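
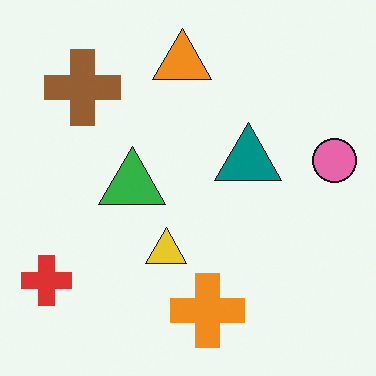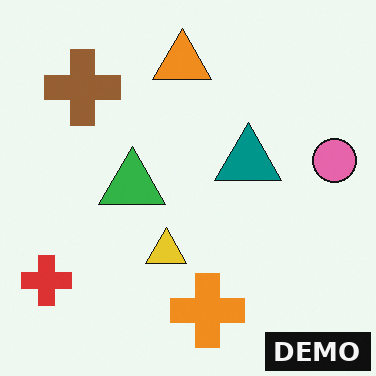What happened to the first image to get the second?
It was watermarked with the text "DEMO" in the lower-right corner.

A dark label reading "DEMO" appears in the lower-right corner.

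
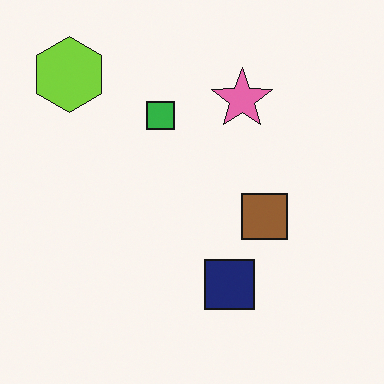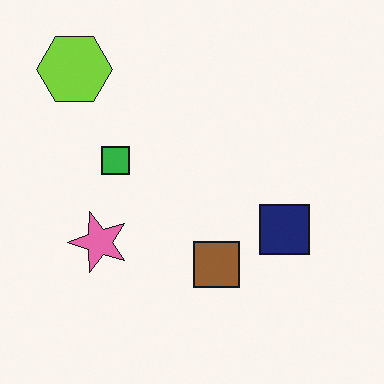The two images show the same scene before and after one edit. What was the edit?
This is the original image transposed (reflected across the top-left ↔ bottom-right diagonal).

Shapes have swapped their row and column positions — what was in the top-right is now in the bottom-left — a diagonal reflection.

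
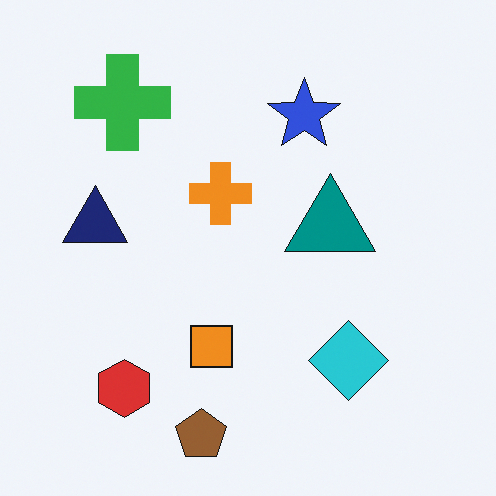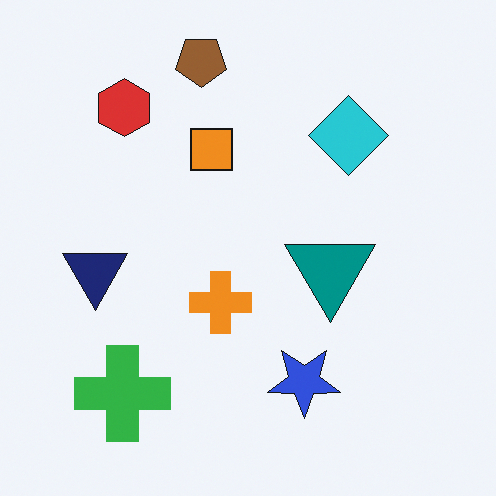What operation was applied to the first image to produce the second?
It was flipped vertically (top ↔ bottom).

The brown pentagon is in the bottom of the first image and the top of the second — shapes on opposite sides of the horizontal midline have swapped in a mirror flip.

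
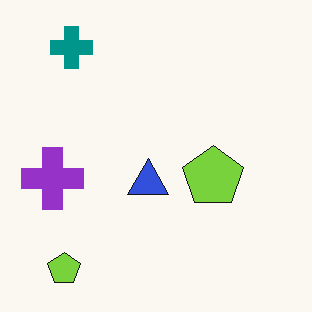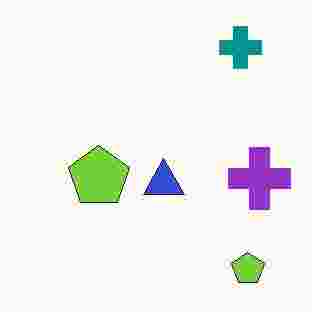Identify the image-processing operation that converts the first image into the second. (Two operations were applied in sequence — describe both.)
The image was heavily JPEG-compressed with obvious blocking artifacts, then flipped horizontally (left ↔ right).

Blocky 8×8 compression artifacts appear around shape edges and the flat background shows ringing — characteristic JPEG degradation. The purple cross is in the left of the first image and the right of the second — shapes on opposite sides of the vertical midline have swapped in a mirror flip.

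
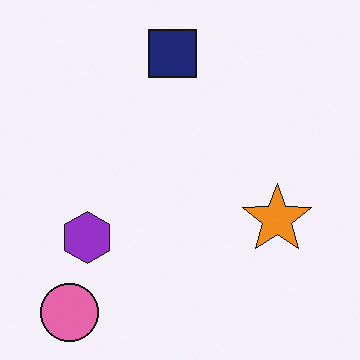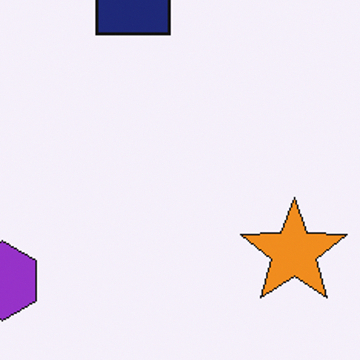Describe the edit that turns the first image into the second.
The image was cropped slightly and scaled back up.

The visible shapes are larger and the field of view is narrower; shapes near the original edges may be partly or wholly outside the frame — a crop-and-rescale.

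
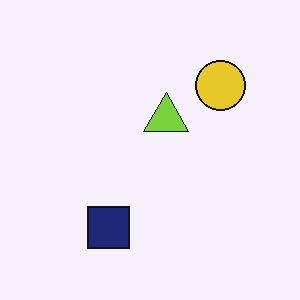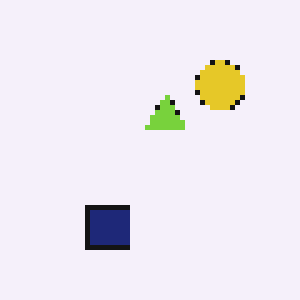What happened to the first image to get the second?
It was lightly pixelated (a mild mosaic effect).

Shapes are reduced to large square blocks; fine edges and outlines are lost — a downscale-then-upscale (mosaic) effect.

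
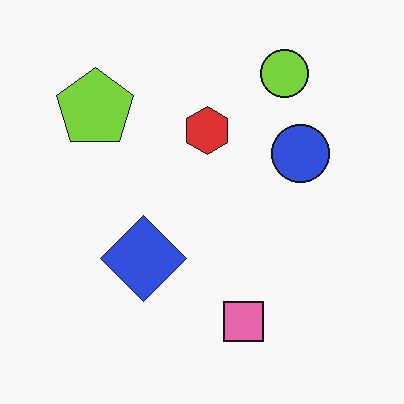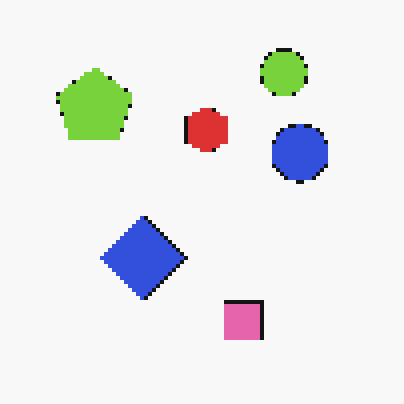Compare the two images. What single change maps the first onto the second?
This is the original image lightly pixelated (a mild mosaic effect).

Shapes are reduced to large square blocks; fine edges and outlines are lost — a downscale-then-upscale (mosaic) effect.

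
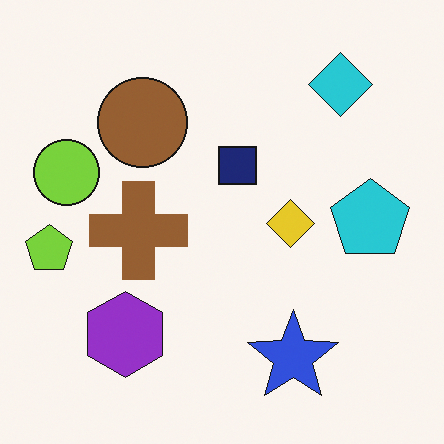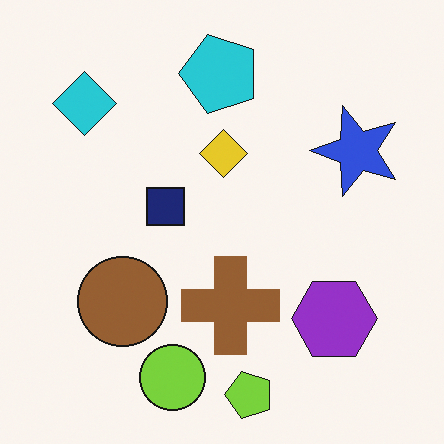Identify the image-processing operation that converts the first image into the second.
It was rotated 90° counter-clockwise.

The cyan diamond sits in the top-right of the first image and the top-left of the second — consistent with a whole-image 90° counter-clockwise rotation.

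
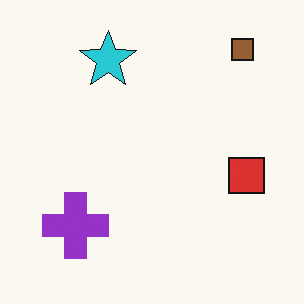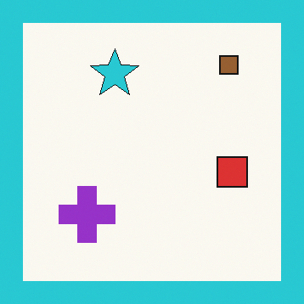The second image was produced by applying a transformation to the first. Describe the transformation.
The image was framed with a cyan border.

A solid cyan frame runs around the edge of the second image, with the content slightly shrunk inside it.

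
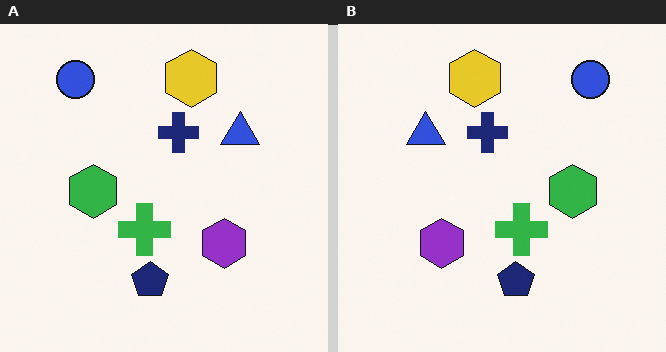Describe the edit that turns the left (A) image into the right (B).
The right (B) image is the left (A) flipped horizontally (left ↔ right).

The blue circle is in the top-left of the left (A) image and the top-right of the right (B) — shapes on opposite sides of the vertical midline have swapped in a mirror flip.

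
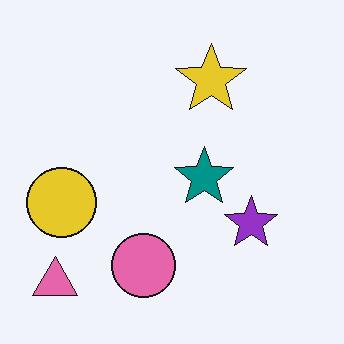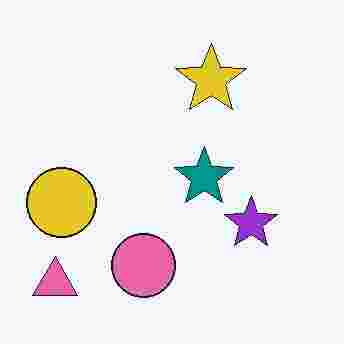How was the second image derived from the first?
The second image is the first heavily JPEG-compressed with obvious blocking artifacts.

Blocky 8×8 compression artifacts appear around shape edges and the flat background shows ringing — characteristic JPEG degradation.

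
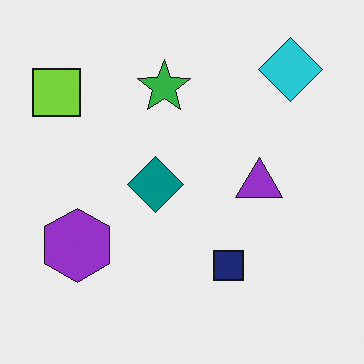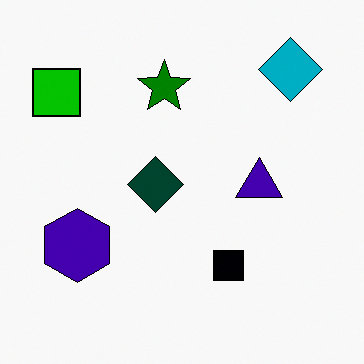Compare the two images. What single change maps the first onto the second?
The transformation is: given much higher contrast.

Tones are pushed away from mid-grey across the whole image — a global contrast change.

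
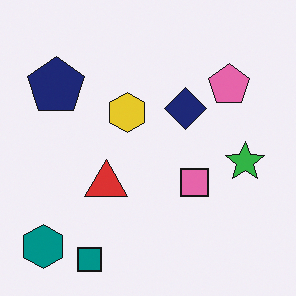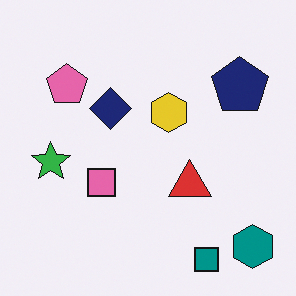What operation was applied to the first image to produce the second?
The image was flipped horizontally (left ↔ right).

The teal hexagon is in the bottom-left of the first image and the bottom-right of the second — shapes on opposite sides of the vertical midline have swapped in a mirror flip.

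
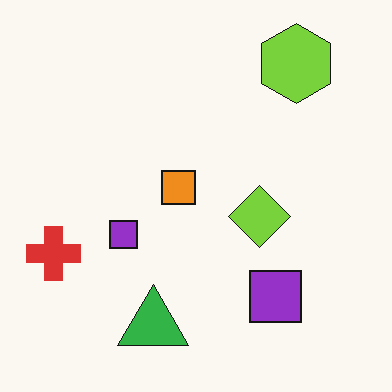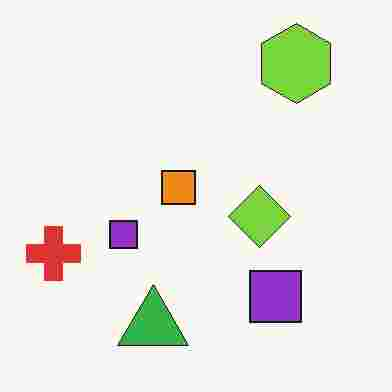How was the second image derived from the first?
This is the original image degraded with heavy JPEG compression.

Blocky 8×8 compression artifacts appear around shape edges and the flat background shows ringing — characteristic JPEG degradation.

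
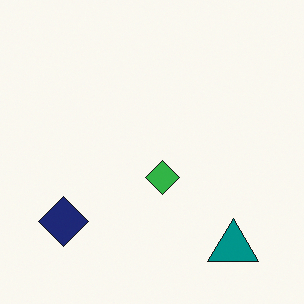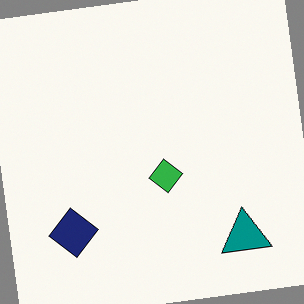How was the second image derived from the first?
The image was rotated counter-clockwise by a small amount.

Every shape is tilted by the same angle and the image corners show triangular fill wedges — a whole-image rotation by a non-right angle.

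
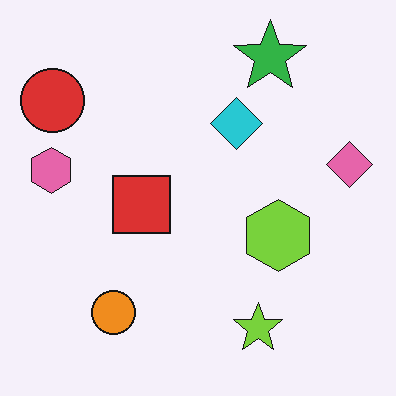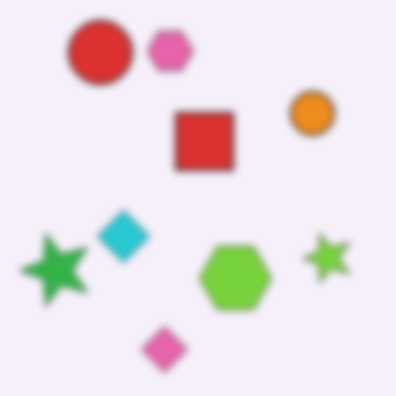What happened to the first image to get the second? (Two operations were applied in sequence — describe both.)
The second image is the first transposed (reflected across the top-left ↔ bottom-right diagonal), then moderately blurred.

Shapes have swapped their row and column positions — what was in the top-right is now in the bottom-left — a diagonal reflection. Shape edges and outlines are uniformly softened across the whole image.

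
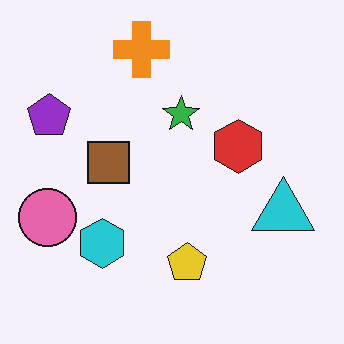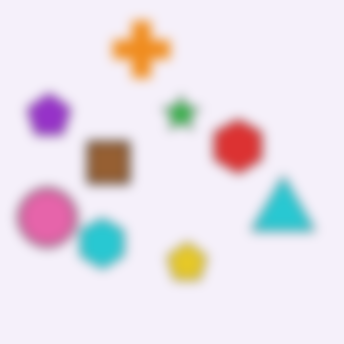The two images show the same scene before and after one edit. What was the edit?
It was heavily blurred.

Shape edges and outlines are uniformly softened across the whole image.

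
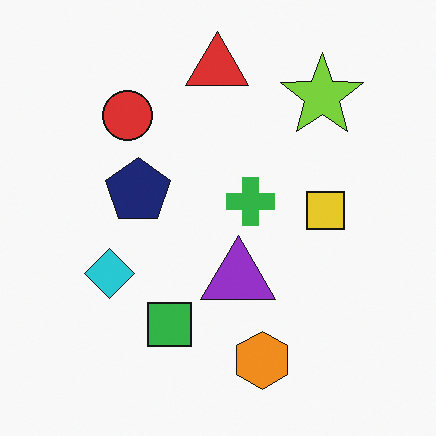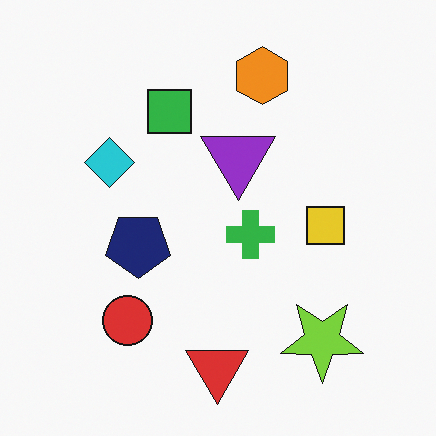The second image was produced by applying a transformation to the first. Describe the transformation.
Flipped vertically (top ↔ bottom).

The red triangle is in the top of the first image and the bottom of the second — shapes on opposite sides of the horizontal midline have swapped in a mirror flip.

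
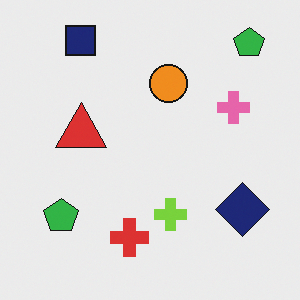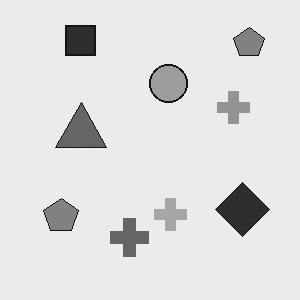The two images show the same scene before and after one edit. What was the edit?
The transformation is: converted to grayscale.

All color is removed — every shape is now a shade of grey.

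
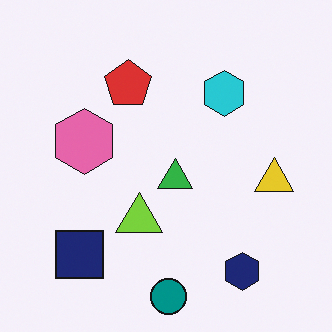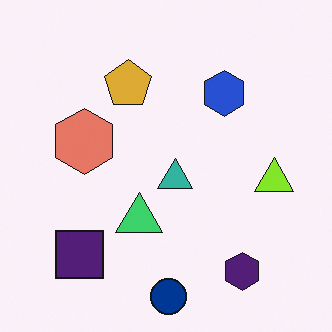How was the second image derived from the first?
The second image is the first hue-shifted slightly.

Every shape's color has rotated by the same amount around the hue wheel — a uniform hue shift.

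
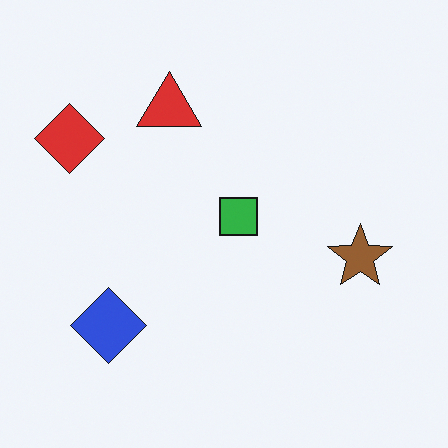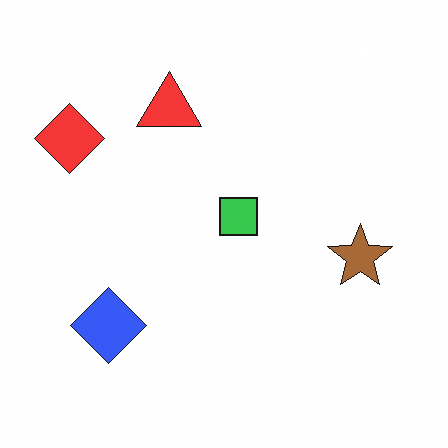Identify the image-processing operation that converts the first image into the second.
Brightened a little.

Every pixel — background and shapes alike — is uniformly brightened.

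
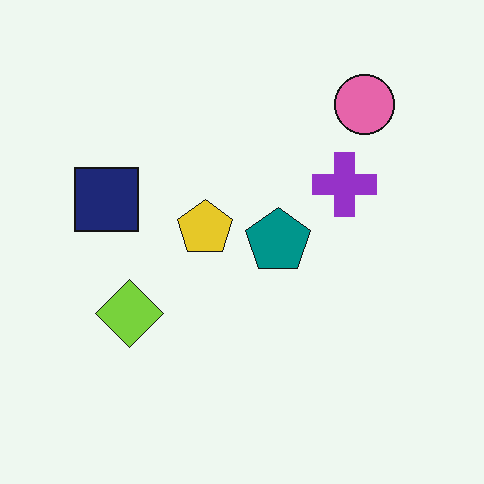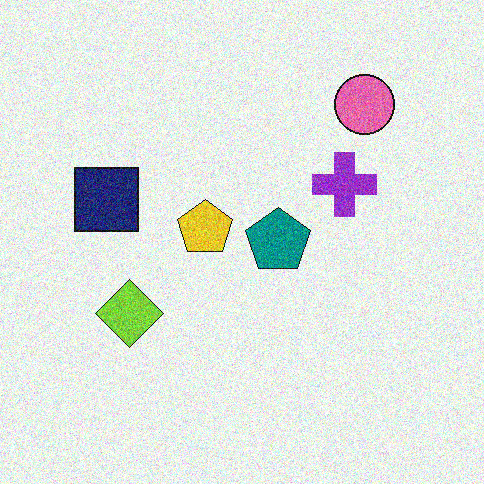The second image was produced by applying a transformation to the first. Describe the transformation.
The image was degraded with visible gaussian noise.

Random speckle covers the whole image, including the flat background.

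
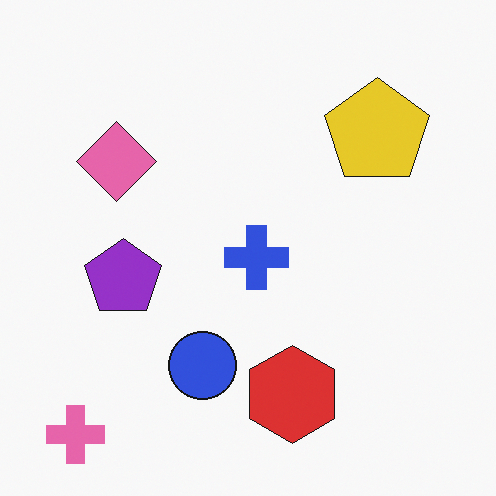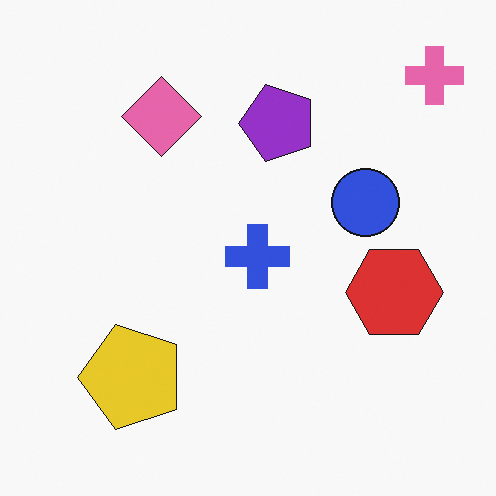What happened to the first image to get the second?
The image was transposed (reflected across the top-left ↔ bottom-right diagonal).

Shapes have swapped their row and column positions — what was in the top-right is now in the bottom-left — a diagonal reflection.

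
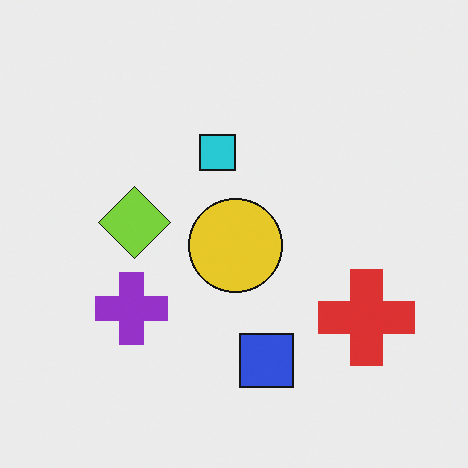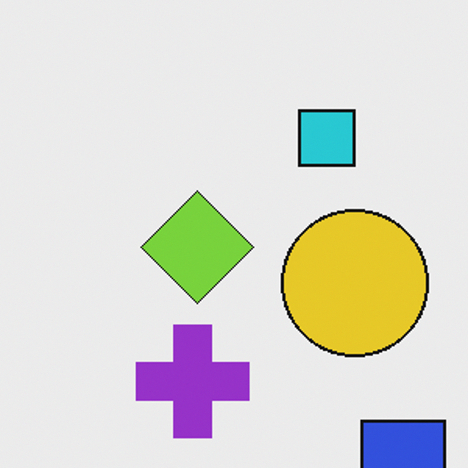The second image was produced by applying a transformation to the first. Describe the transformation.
It was cropped to a modestly smaller region and rescaled.

The visible shapes are larger and the field of view is narrower; shapes near the original edges may be partly or wholly outside the frame — a crop-and-rescale.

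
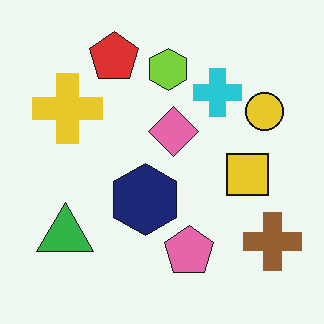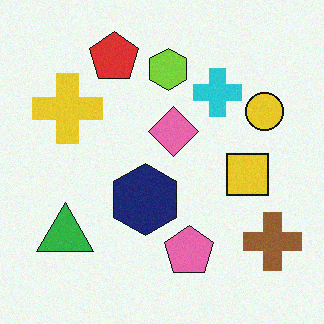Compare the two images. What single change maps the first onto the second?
The transformation is: degraded with subtle gaussian noise.

Random speckle covers the whole image, including the flat background.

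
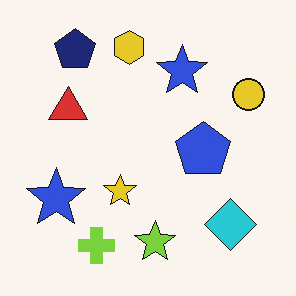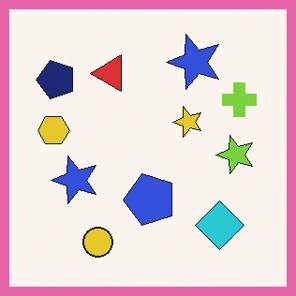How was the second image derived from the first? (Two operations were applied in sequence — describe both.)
Transposed (reflected across the top-left ↔ bottom-right diagonal), then framed with a pink border.

Shapes have swapped their row and column positions — what was in the top-right is now in the bottom-left — a diagonal reflection. A solid pink frame runs around the edge of the second image, with the content slightly shrunk inside it.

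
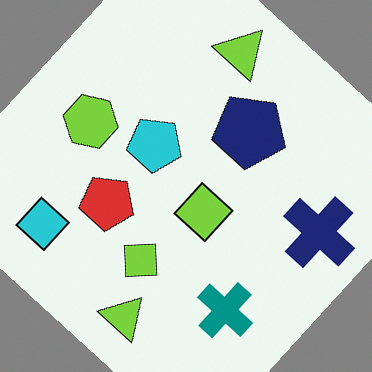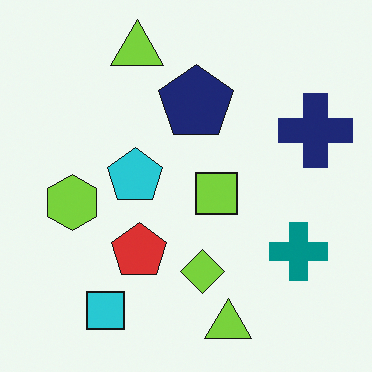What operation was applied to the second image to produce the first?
It was rotated clockwise by a large amount — several tens of degrees.

Every shape is tilted by the same angle and the image corners show triangular fill wedges — a whole-image rotation by a non-right angle.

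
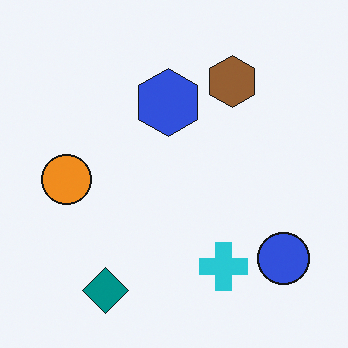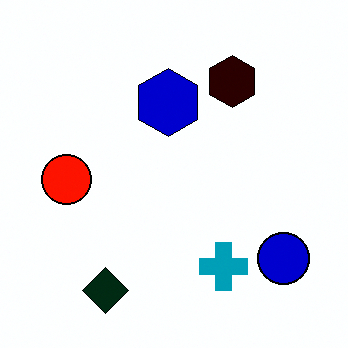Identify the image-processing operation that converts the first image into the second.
It was boosted in contrast.

Tones are pushed away from mid-grey across the whole image — a global contrast change.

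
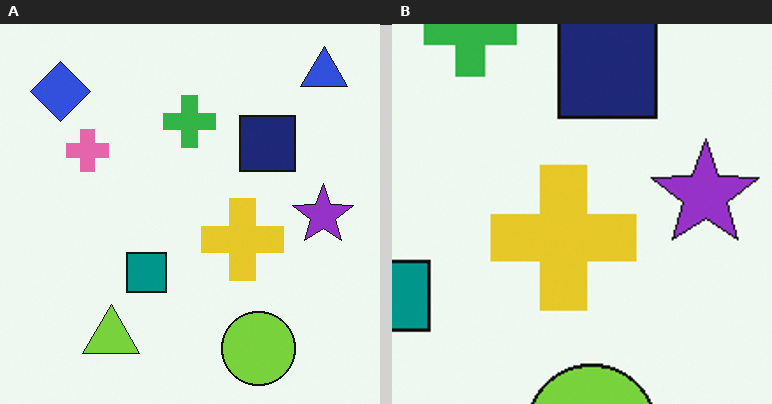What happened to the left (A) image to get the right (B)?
The transformation is: cropped to a noticeably smaller region and rescaled.

The visible shapes are larger and the field of view is narrower; shapes near the original edges may be partly or wholly outside the frame — a crop-and-rescale.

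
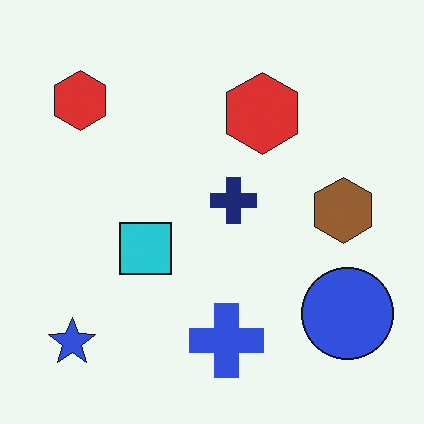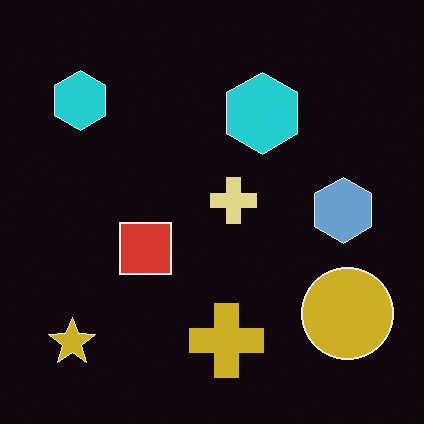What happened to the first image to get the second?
Color-inverted (negative).

The light background has become dark and every shape's color is its complement — a photographic negative.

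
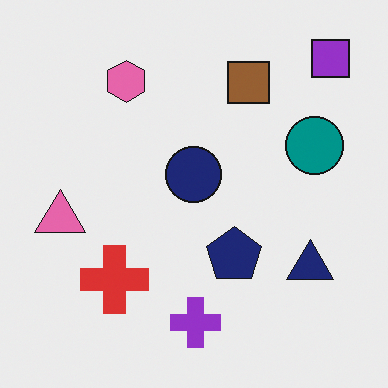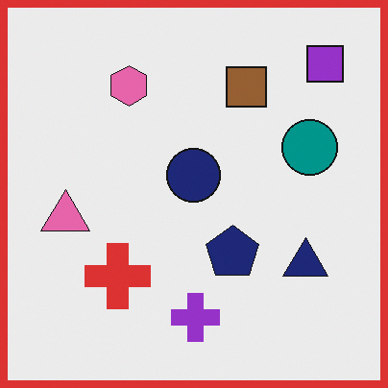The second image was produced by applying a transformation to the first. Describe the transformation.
The second image is the first framed with a red border.

A solid red frame runs around the edge of the second image, with the content slightly shrunk inside it.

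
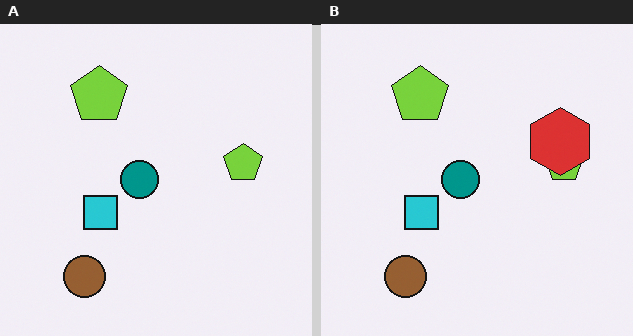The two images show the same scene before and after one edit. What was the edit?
This is the original image overlaid with an additional red hexagon.

A red hexagon appears in the right (B) image that is absent from the left (A).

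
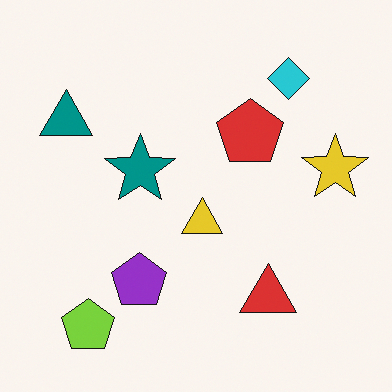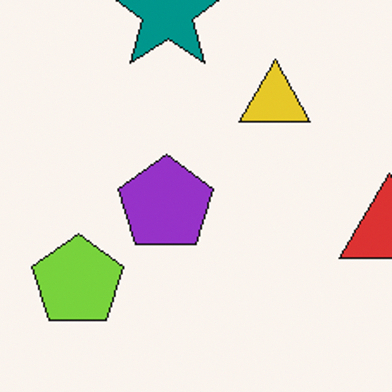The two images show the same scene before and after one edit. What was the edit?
The transformation is: cropped to a noticeably smaller region and rescaled.

The visible shapes are larger and the field of view is narrower; shapes near the original edges may be partly or wholly outside the frame — a crop-and-rescale.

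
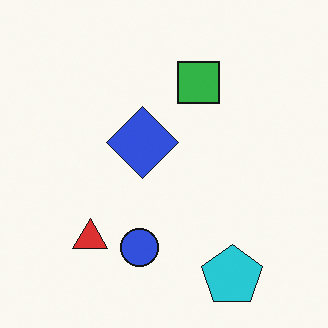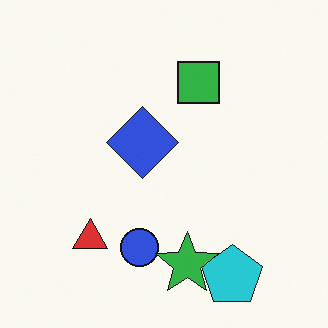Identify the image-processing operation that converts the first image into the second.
The transformation is: overlaid with an additional green star.

A green star appears in the second image that is absent from the first.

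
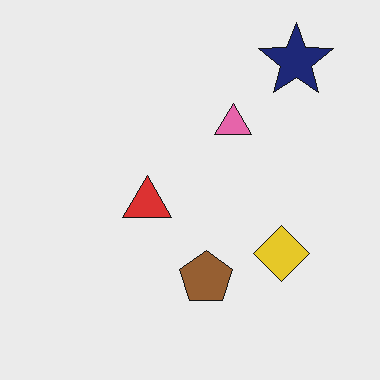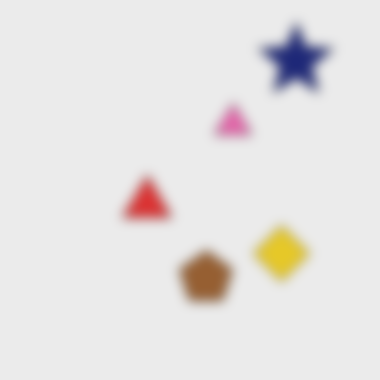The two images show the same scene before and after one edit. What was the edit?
This is the original image heavily blurred.

Shape edges and outlines are uniformly softened across the whole image.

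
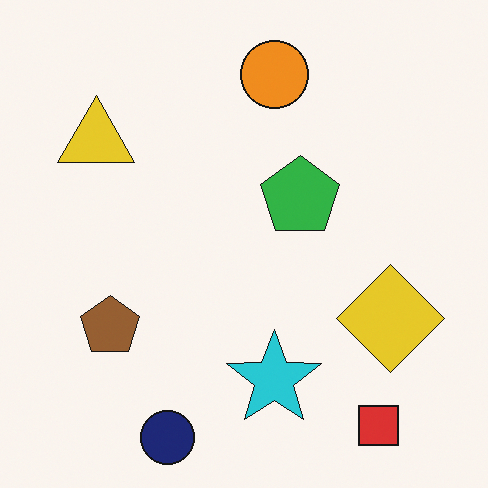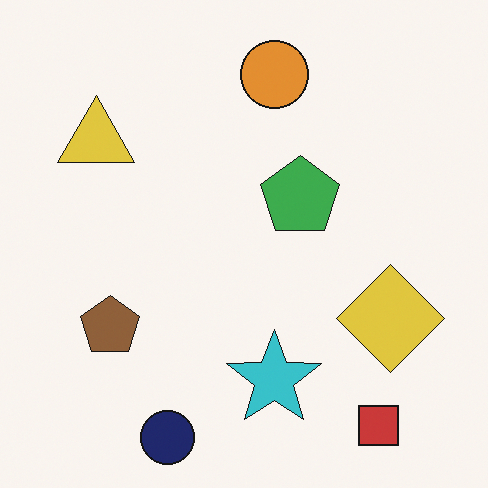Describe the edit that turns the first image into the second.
The second image is the first slightly desaturated.

All colors are more muted and greyish — a global saturation change.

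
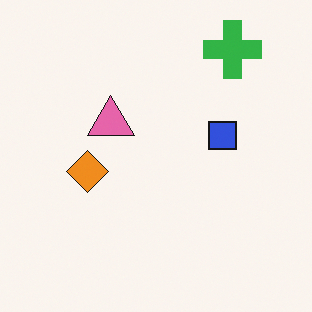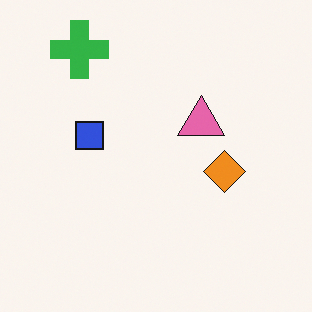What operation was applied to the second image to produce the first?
The transformation is: flipped horizontally (left ↔ right).

The green cross is in the top-left of the second image and the top-right of the first — shapes on opposite sides of the vertical midline have swapped in a mirror flip.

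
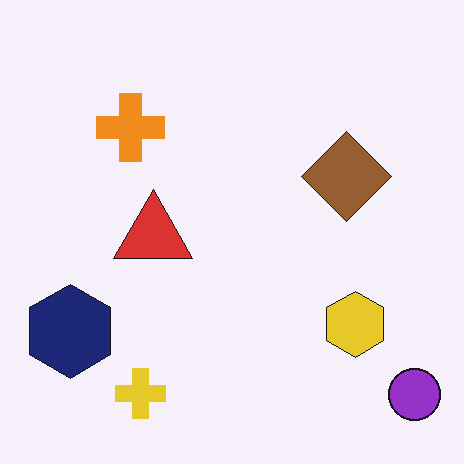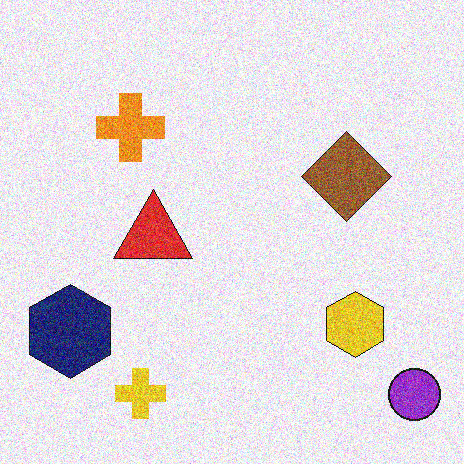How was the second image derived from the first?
It was degraded with a thick layer of grain.

Random speckle covers the whole image, including the flat background.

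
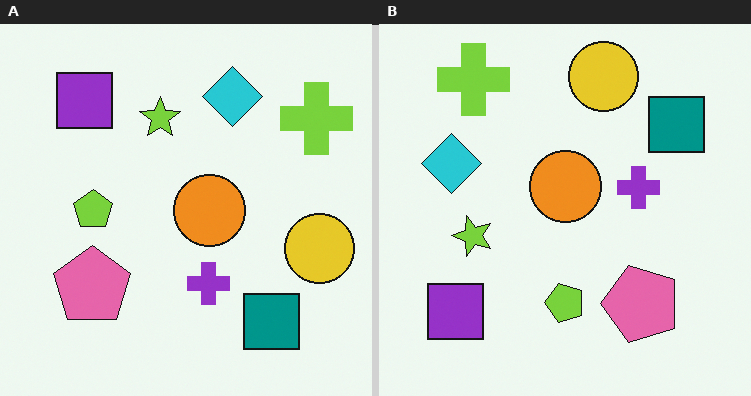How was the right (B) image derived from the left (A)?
This is the original image rotated 90° counter-clockwise.

The lime cross sits in the top-right of the left (A) image and the top-left of the right (B) — consistent with a whole-image 90° counter-clockwise rotation.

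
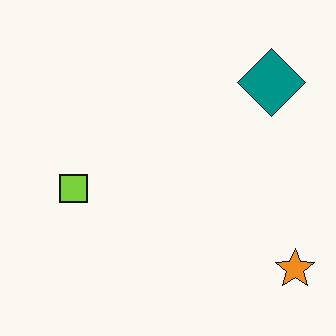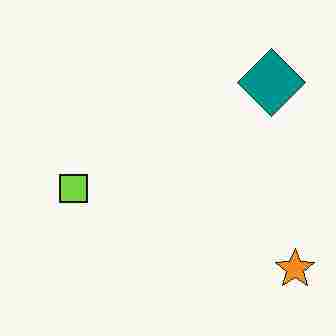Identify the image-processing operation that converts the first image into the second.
It was heavily JPEG-compressed with obvious blocking artifacts.

Blocky 8×8 compression artifacts appear around shape edges and the flat background shows ringing — characteristic JPEG degradation.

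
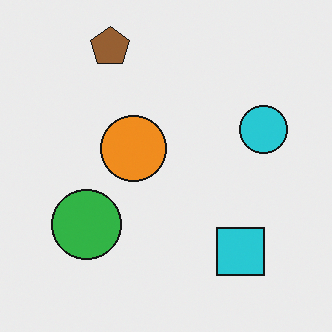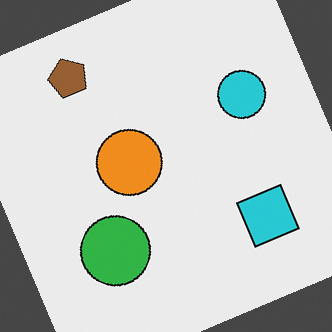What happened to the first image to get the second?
The second image is the first rotated counter-clockwise by a moderate amount.

Every shape is tilted by the same angle and the image corners show triangular fill wedges — a whole-image rotation by a non-right angle.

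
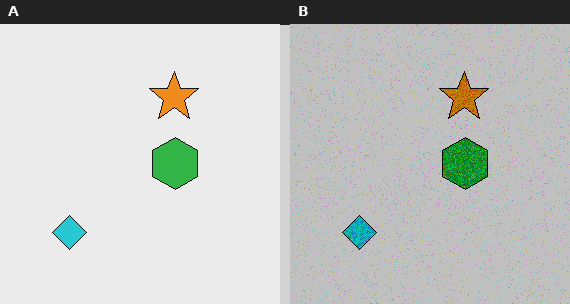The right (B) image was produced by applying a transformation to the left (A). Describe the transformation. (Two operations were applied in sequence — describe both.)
This is the original image degraded with visible gaussian noise, then heavily posterized to just a handful of flat colors.

Random speckle covers the whole image, including the flat background. Each flat color has snapped to a coarser quantized level — most visibly, the near-white background has dropped to a flat grey.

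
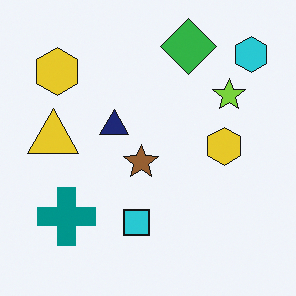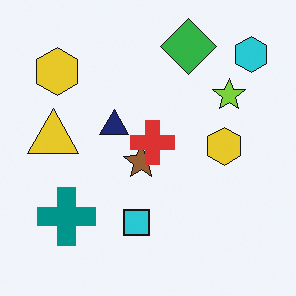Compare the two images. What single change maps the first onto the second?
This is the original image overlaid with an additional red cross.

A red cross appears in the second image that is absent from the first.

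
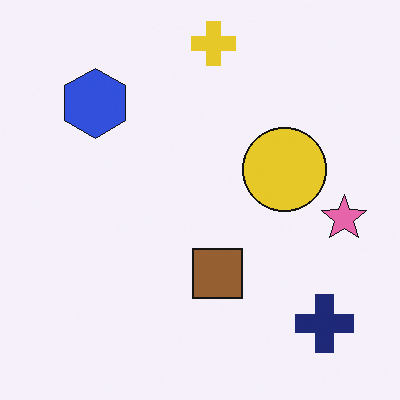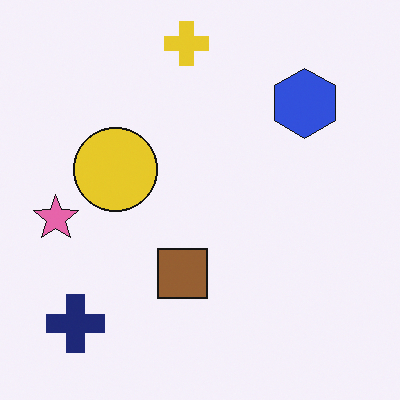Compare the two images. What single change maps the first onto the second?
Flipped horizontally (left ↔ right).

The pink star is in the right of the first image and the left of the second — shapes on opposite sides of the vertical midline have swapped in a mirror flip.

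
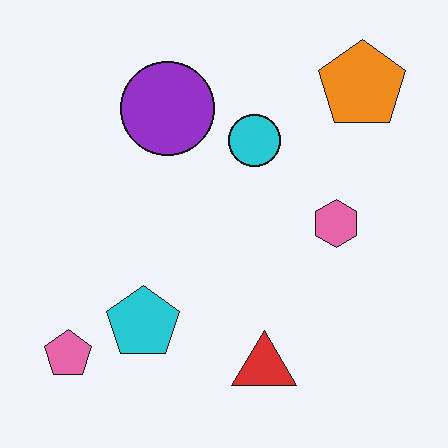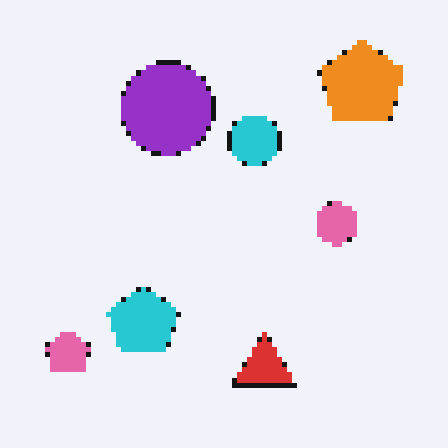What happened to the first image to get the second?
This is the original image lightly pixelated (a mild mosaic effect).

Shapes are reduced to large square blocks; fine edges and outlines are lost — a downscale-then-upscale (mosaic) effect.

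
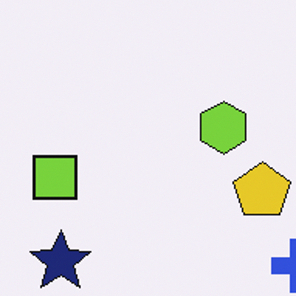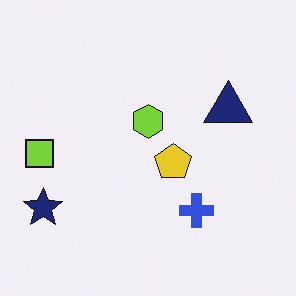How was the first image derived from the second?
The transformation is: cropped to a modestly smaller region and rescaled.

The visible shapes are larger and the field of view is narrower; shapes near the original edges may be partly or wholly outside the frame — a crop-and-rescale.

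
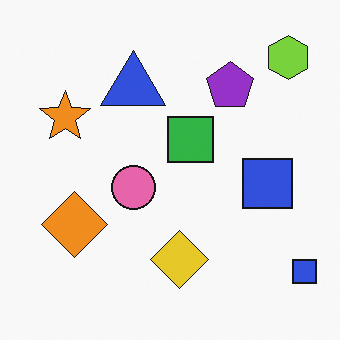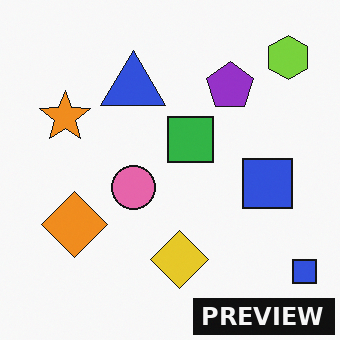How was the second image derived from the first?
It was watermarked with the text "PREVIEW" in the lower-right corner.

A dark label reading "PREVIEW" appears in the lower-right corner.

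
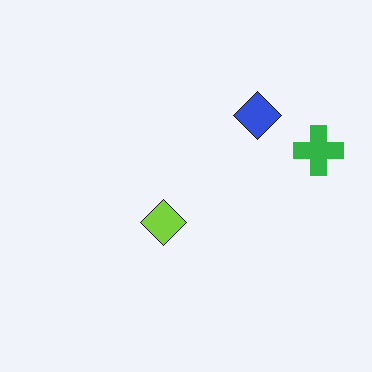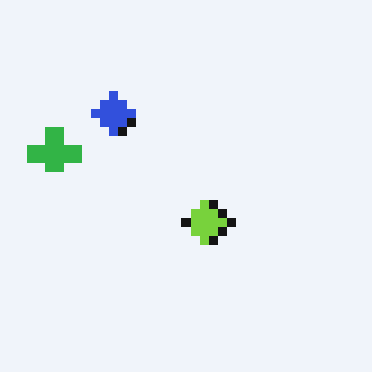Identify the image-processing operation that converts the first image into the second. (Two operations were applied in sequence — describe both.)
It was flipped horizontally (left ↔ right), then coarsely pixelated.

The green cross is in the right of the first image and the left of the second — shapes on opposite sides of the vertical midline have swapped in a mirror flip. Shapes are reduced to large square blocks; fine edges and outlines are lost — a downscale-then-upscale (mosaic) effect.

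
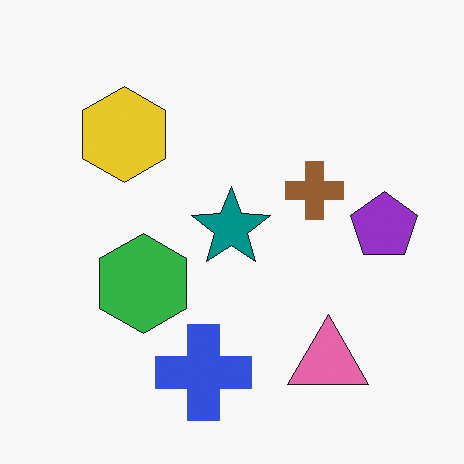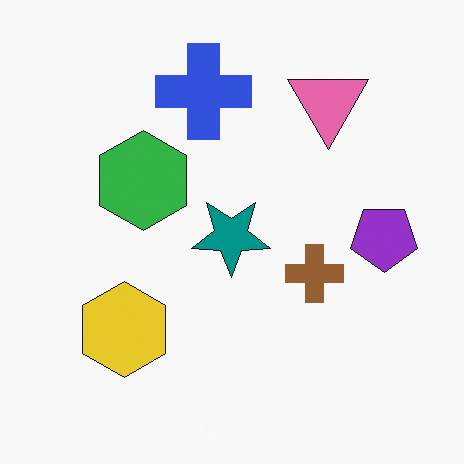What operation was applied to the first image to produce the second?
It was flipped vertically (top ↔ bottom).

The blue cross is in the bottom of the first image and the top of the second — shapes on opposite sides of the horizontal midline have swapped in a mirror flip.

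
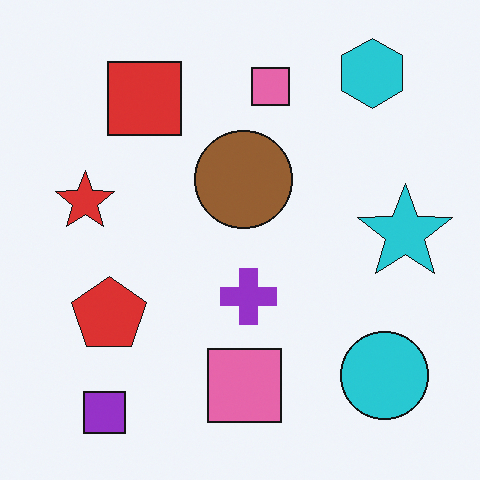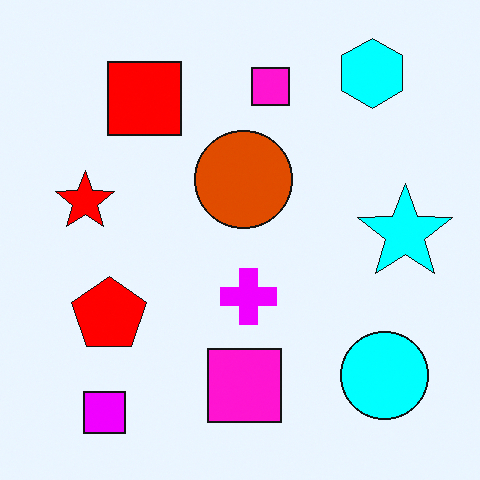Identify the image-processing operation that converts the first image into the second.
The second image is the first made much more vivid (saturation change).

All colors are more vivid — a global saturation change.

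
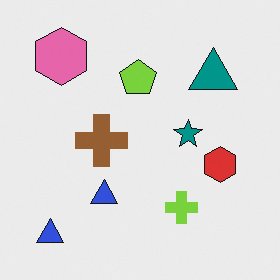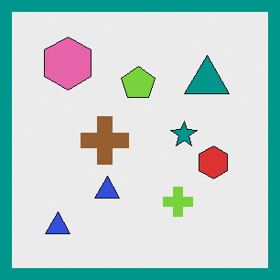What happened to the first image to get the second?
Framed with a teal border.

A solid teal frame runs around the edge of the second image, with the content slightly shrunk inside it.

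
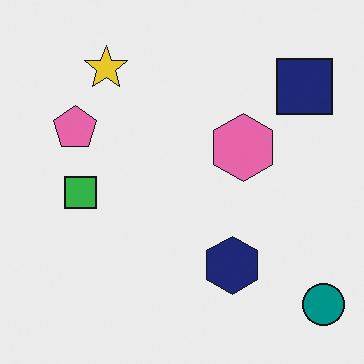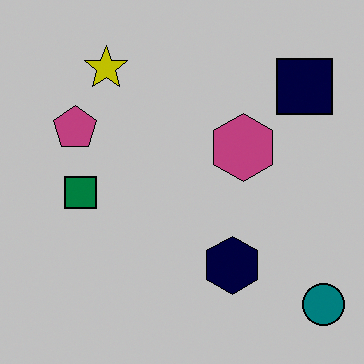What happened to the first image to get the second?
The transformation is: aggressively posterized.

Each flat color has snapped to a coarser quantized level — most visibly, the near-white background has dropped to a flat grey.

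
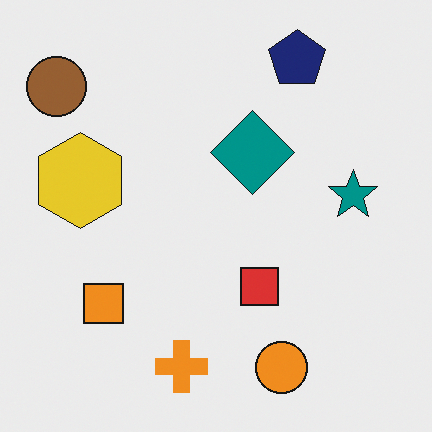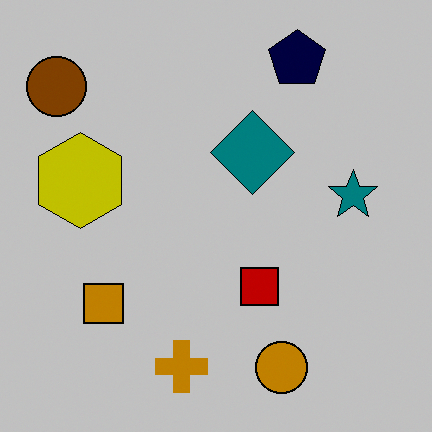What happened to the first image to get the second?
This is the original image aggressively posterized.

Each flat color has snapped to a coarser quantized level — most visibly, the near-white background has dropped to a flat grey.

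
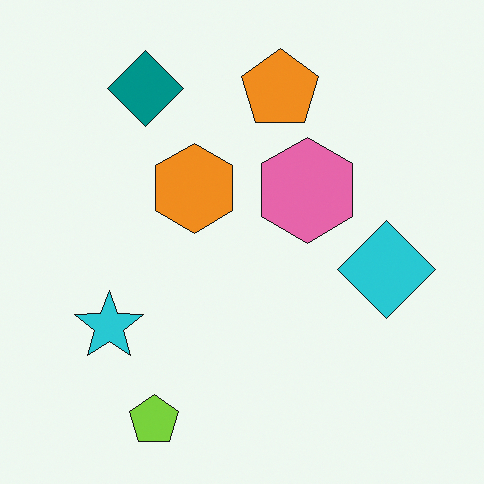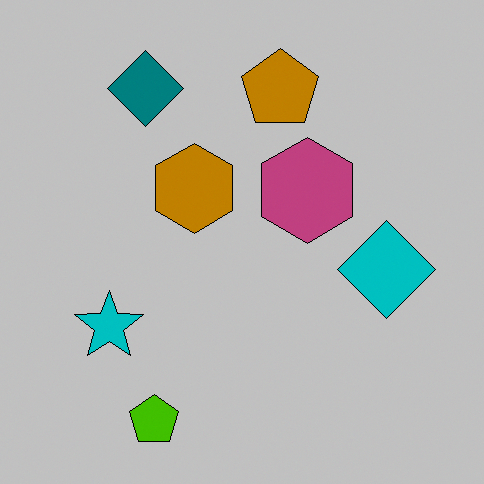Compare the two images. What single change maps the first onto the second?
This is the original image aggressively posterized.

Each flat color has snapped to a coarser quantized level — most visibly, the near-white background has dropped to a flat grey.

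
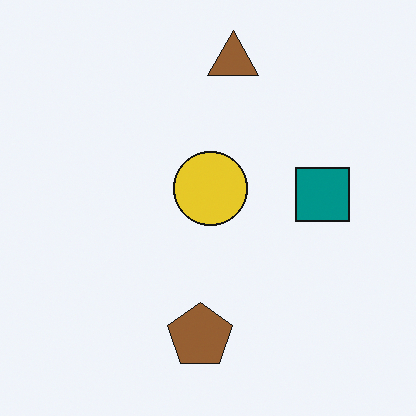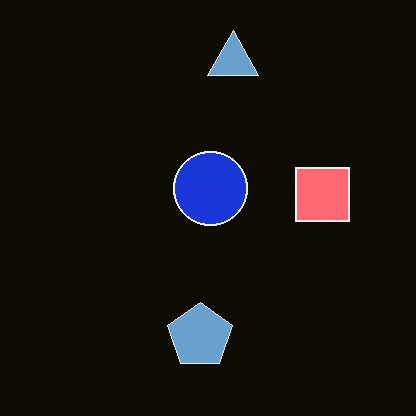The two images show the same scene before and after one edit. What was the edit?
The transformation is: color-inverted (negative).

The light background has become dark and every shape's color is its complement — a photographic negative.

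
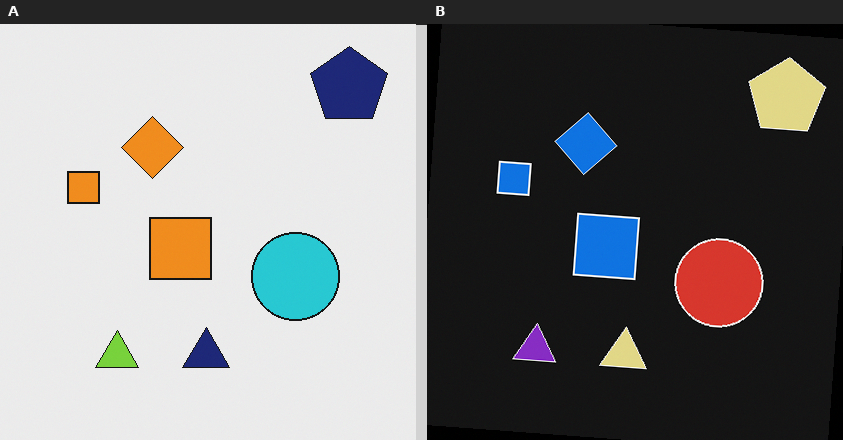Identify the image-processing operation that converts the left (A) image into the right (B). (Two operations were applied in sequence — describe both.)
The transformation is: color-inverted (negative), then rotated clockwise by a slight angle.

The light background has become dark and every shape's color is its complement — a photographic negative. Every shape is tilted by the same angle and the image corners show triangular fill wedges — a whole-image rotation by a non-right angle.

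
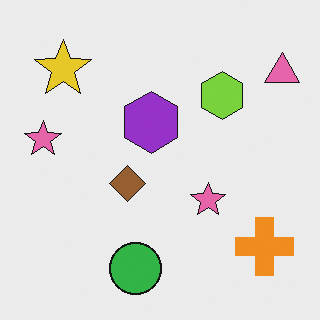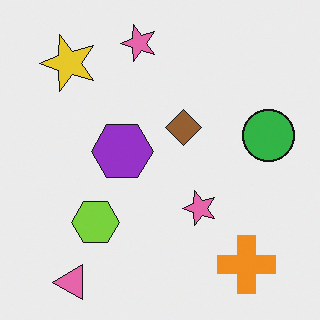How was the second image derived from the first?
It was transposed (reflected across the top-left ↔ bottom-right diagonal).

Shapes have swapped their row and column positions — what was in the top-right is now in the bottom-left — a diagonal reflection.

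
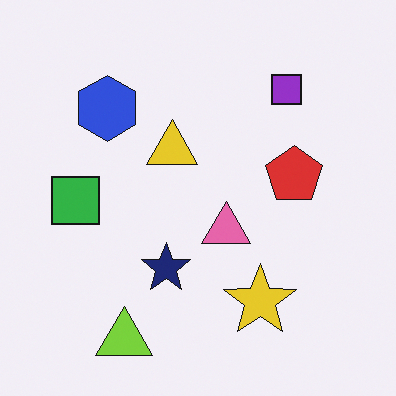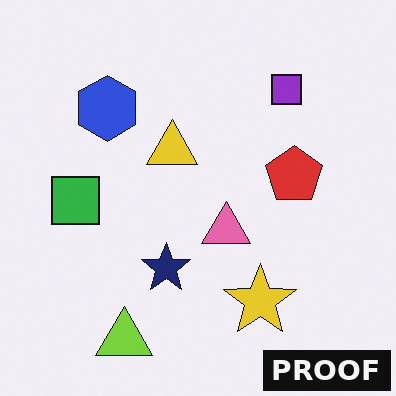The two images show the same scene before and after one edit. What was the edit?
The second image is the first watermarked with the text "PROOF" in the lower-right corner.

A dark label reading "PROOF" appears in the lower-right corner.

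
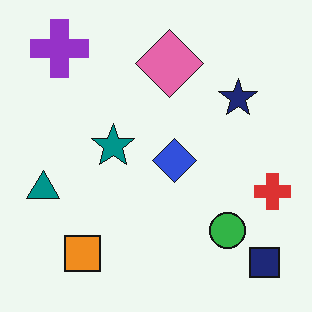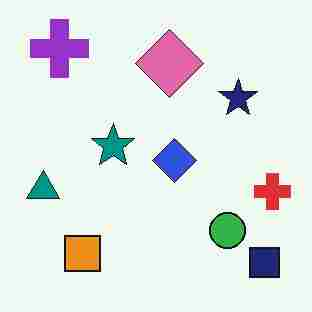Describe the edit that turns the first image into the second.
It was degraded with heavy JPEG compression.

Blocky 8×8 compression artifacts appear around shape edges and the flat background shows ringing — characteristic JPEG degradation.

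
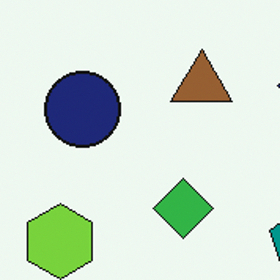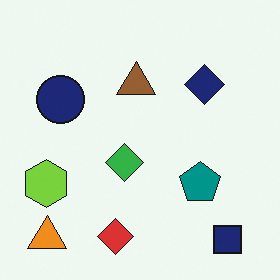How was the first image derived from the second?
This is the original image cropped to a modestly smaller region and rescaled.

The visible shapes are larger and the field of view is narrower; shapes near the original edges may be partly or wholly outside the frame — a crop-and-rescale.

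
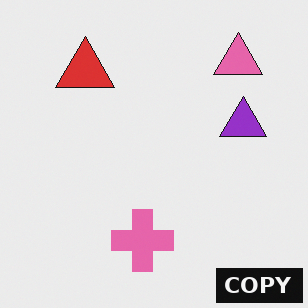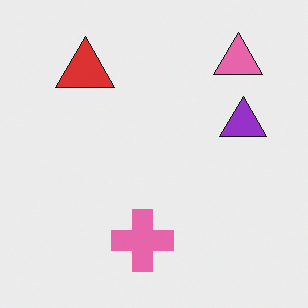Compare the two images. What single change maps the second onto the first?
It was watermarked with the text "COPY" in the lower-right corner.

A dark label reading "COPY" appears in the lower-right corner.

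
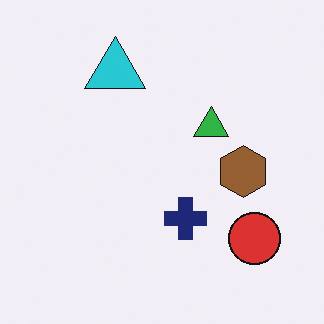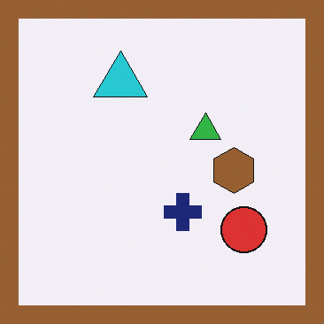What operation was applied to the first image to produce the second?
This is the original image framed with a brown border.

A solid brown frame runs around the edge of the second image, with the content slightly shrunk inside it.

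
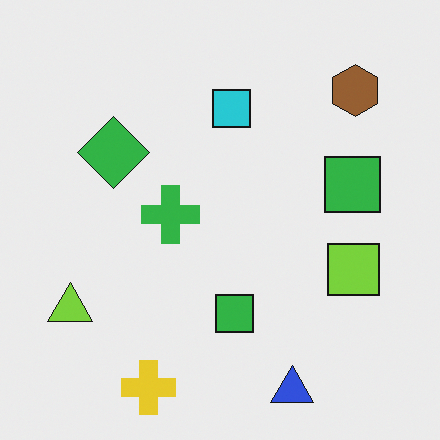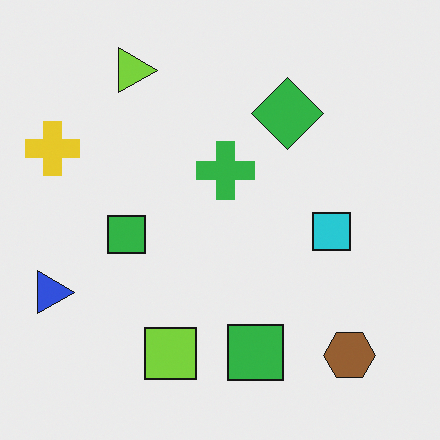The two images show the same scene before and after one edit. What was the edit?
The image was rotated 90° clockwise.

The brown hexagon sits in the top-right of the first image and the bottom-right of the second — consistent with a whole-image 90° clockwise rotation.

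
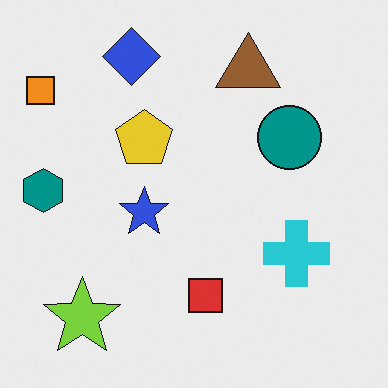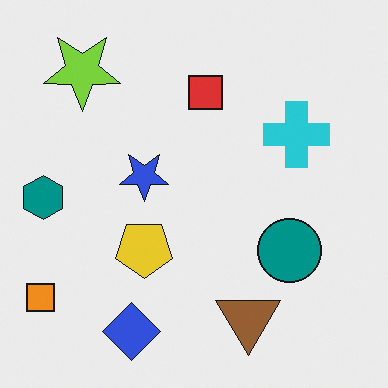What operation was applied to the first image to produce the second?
This is the original image flipped vertically (top ↔ bottom).

The blue diamond is in the top of the first image and the bottom of the second — shapes on opposite sides of the horizontal midline have swapped in a mirror flip.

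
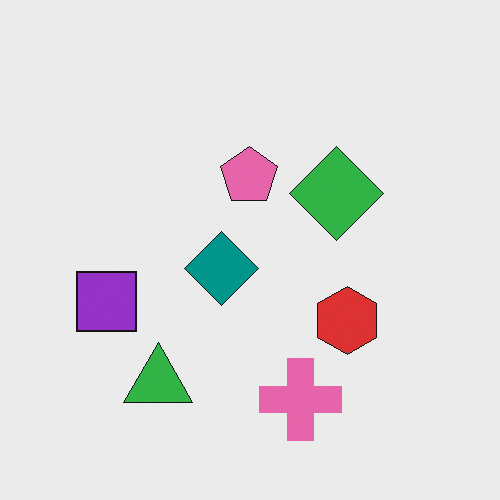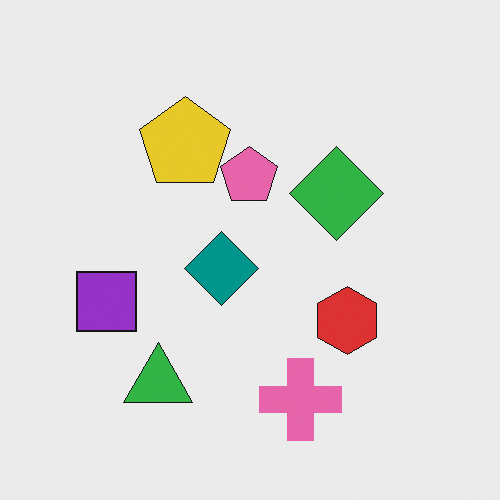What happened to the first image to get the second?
This is the original image overlaid with an additional yellow pentagon.

A yellow pentagon appears in the second image that is absent from the first.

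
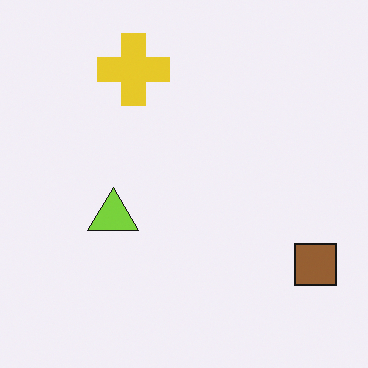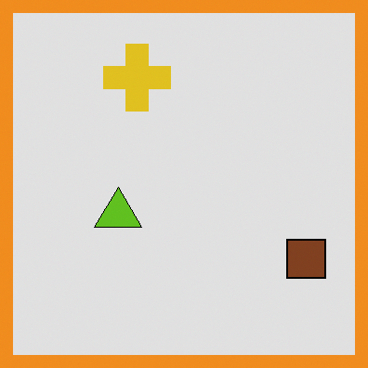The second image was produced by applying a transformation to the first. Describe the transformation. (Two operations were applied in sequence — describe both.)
Posterized to a reduced palette, then framed with a orange border.

Each flat color has snapped to a coarser quantized level — most visibly, the near-white background has dropped to a flat grey. A solid orange frame runs around the edge of the second image, with the content slightly shrunk inside it.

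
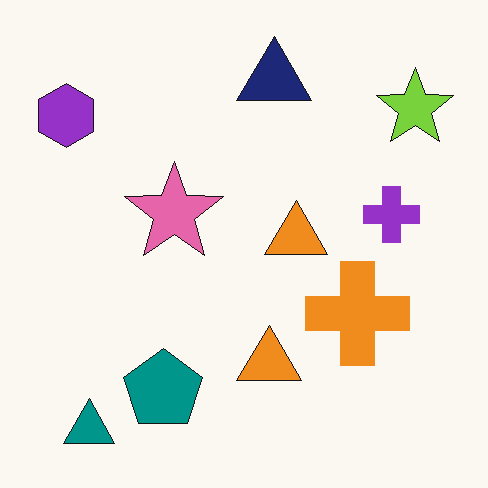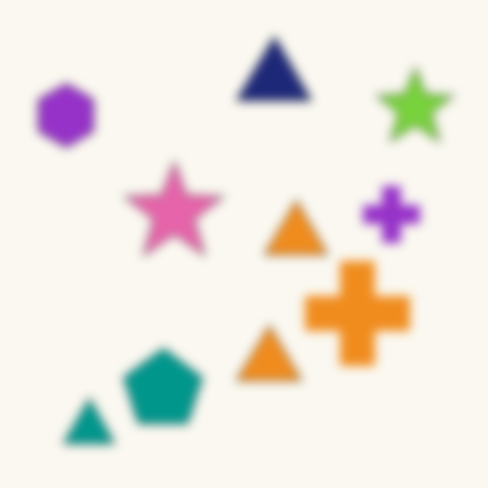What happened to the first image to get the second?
The second image is the first strongly gaussian-blurred.

Shape edges and outlines are uniformly softened across the whole image.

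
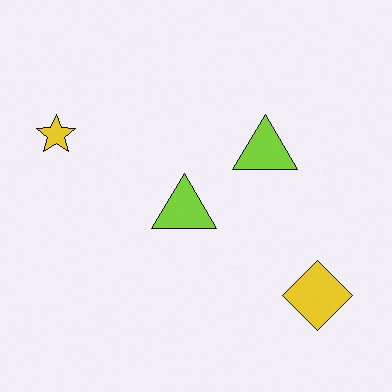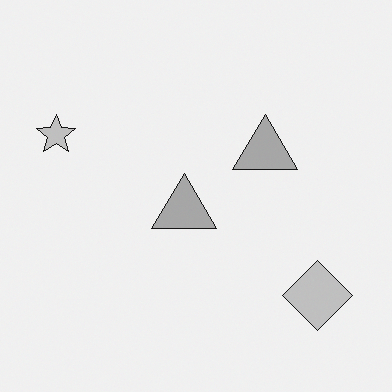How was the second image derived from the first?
It was converted to grayscale.

All color is removed — every shape is now a shade of grey.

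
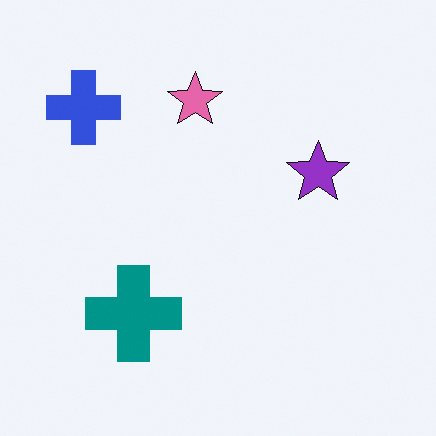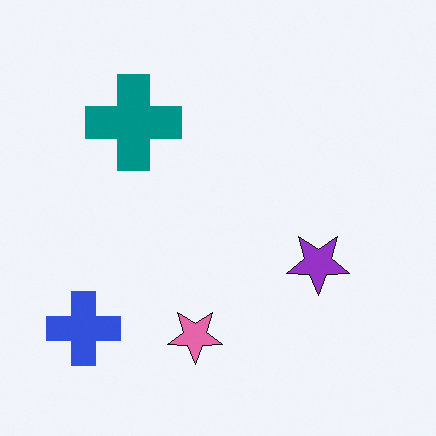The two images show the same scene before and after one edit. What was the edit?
The second image is the first flipped vertically (top ↔ bottom).

The pink star is in the top of the first image and the bottom of the second — shapes on opposite sides of the horizontal midline have swapped in a mirror flip.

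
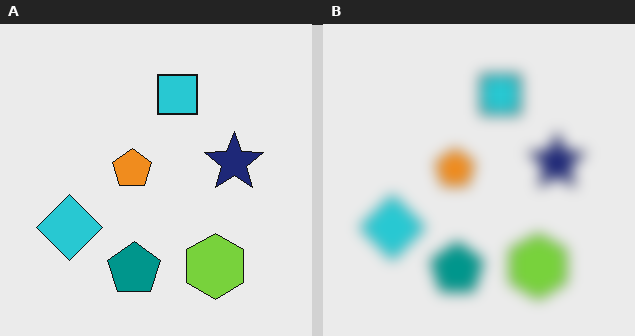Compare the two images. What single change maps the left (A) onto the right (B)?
The right (B) image is the left (A) heavily blurred.

Shape edges and outlines are uniformly softened across the whole image.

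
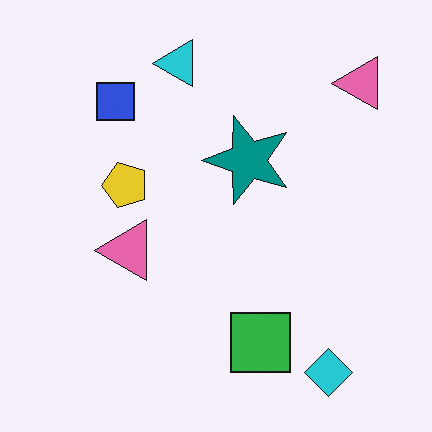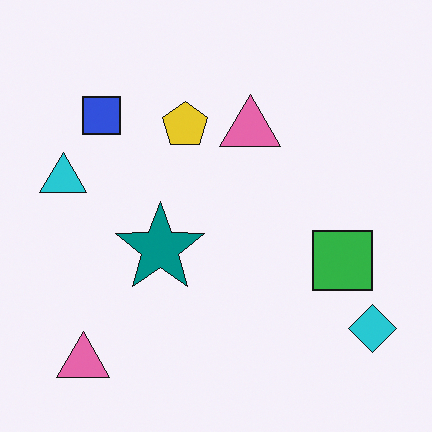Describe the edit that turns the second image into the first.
The first image is the second transposed (reflected across the top-left ↔ bottom-right diagonal).

Shapes have swapped their row and column positions — what was in the top-right is now in the bottom-left — a diagonal reflection.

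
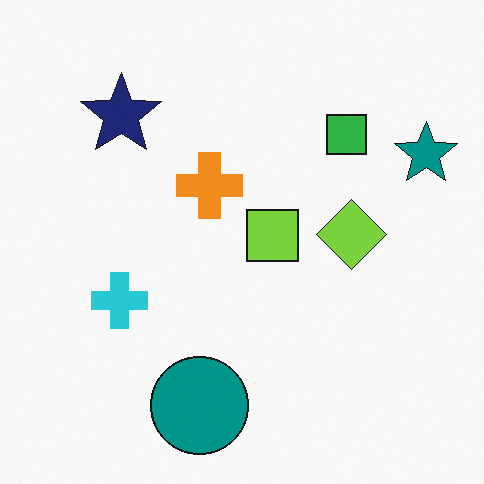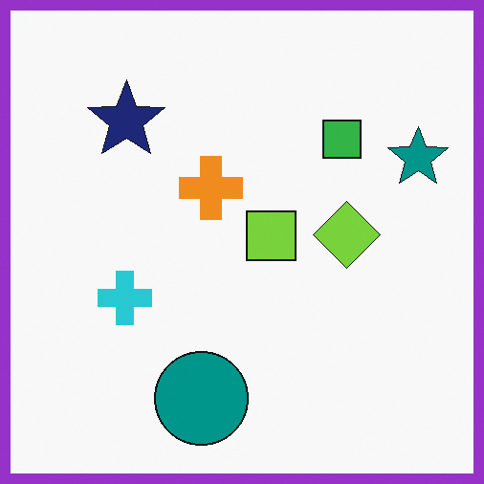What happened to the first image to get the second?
The transformation is: framed with a purple border.

A solid purple frame runs around the edge of the second image, with the content slightly shrunk inside it.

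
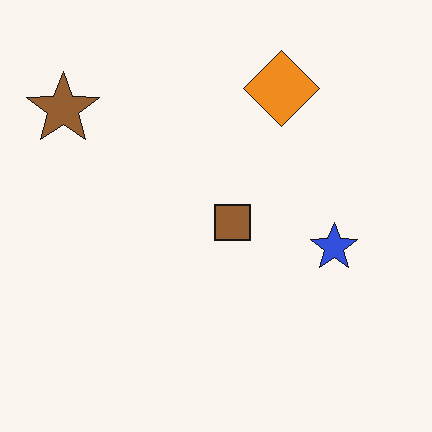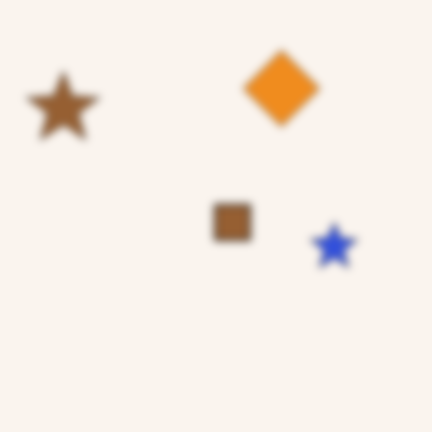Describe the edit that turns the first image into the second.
This is the original image moderately blurred.

Shape edges and outlines are uniformly softened across the whole image.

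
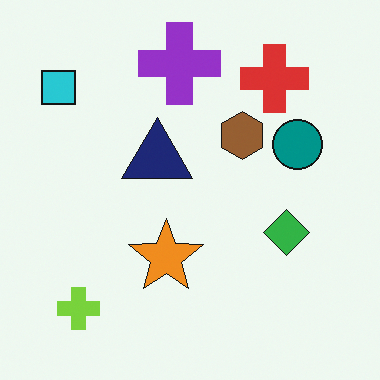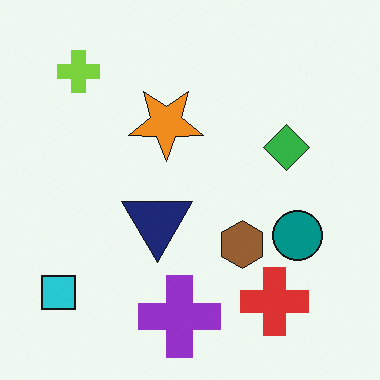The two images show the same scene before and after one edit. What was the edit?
The second image is the first flipped vertically (top ↔ bottom).

The purple cross is in the top of the first image and the bottom of the second — shapes on opposite sides of the horizontal midline have swapped in a mirror flip.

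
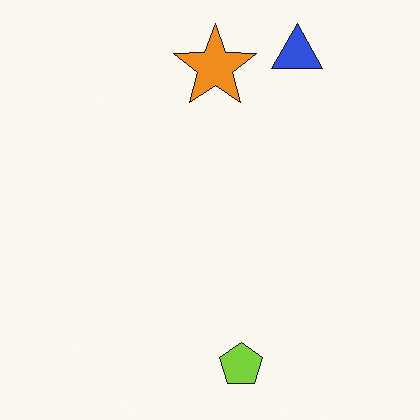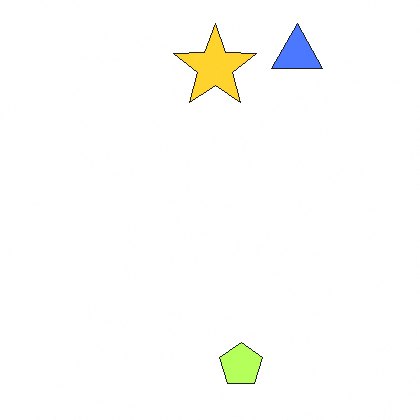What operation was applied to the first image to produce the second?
It was brightened a lot.

Every pixel — background and shapes alike — is uniformly brightened.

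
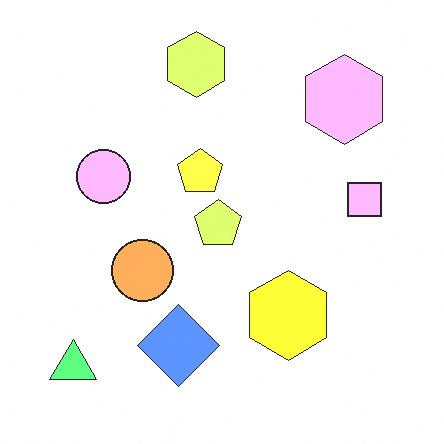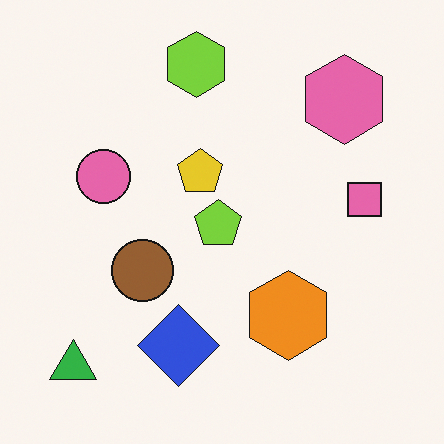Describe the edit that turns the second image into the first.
It was noticeably brightened.

Every pixel — background and shapes alike — is uniformly brightened.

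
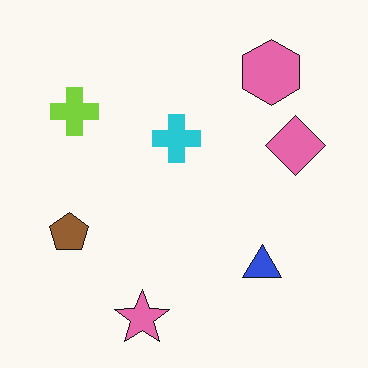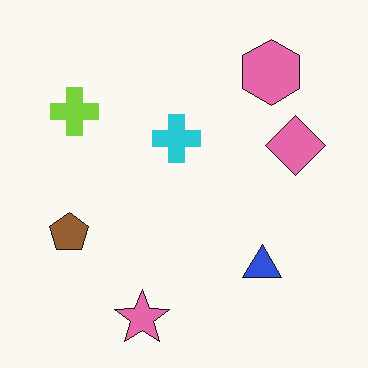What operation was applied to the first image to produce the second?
Given moderate JPEG compression.

Blocky 8×8 compression artifacts appear around shape edges and the flat background shows ringing — characteristic JPEG degradation.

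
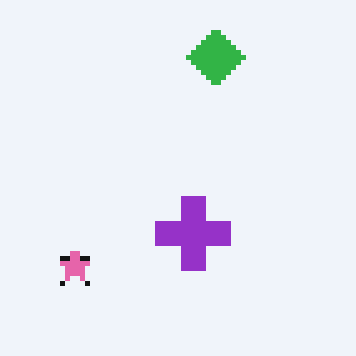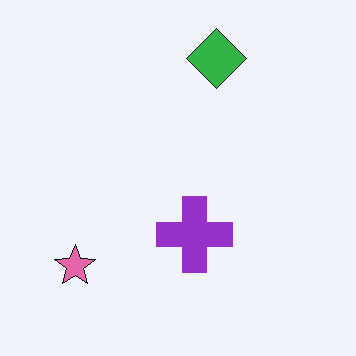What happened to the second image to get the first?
The image was lightly pixelated (a mild mosaic effect).

Shapes are reduced to large square blocks; fine edges and outlines are lost — a downscale-then-upscale (mosaic) effect.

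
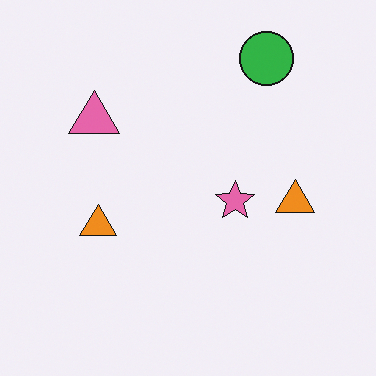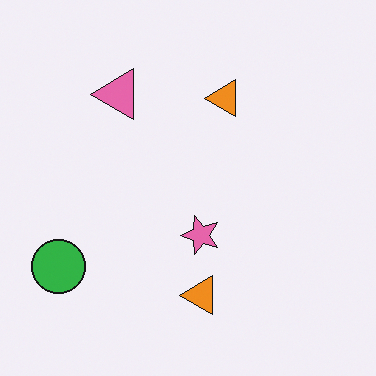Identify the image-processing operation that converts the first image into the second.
Transposed (reflected across the top-left ↔ bottom-right diagonal).

Shapes have swapped their row and column positions — what was in the top-right is now in the bottom-left — a diagonal reflection.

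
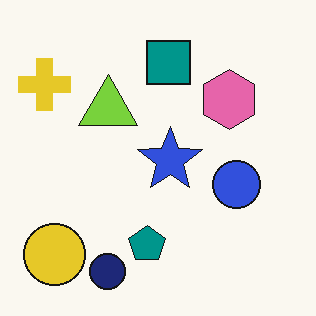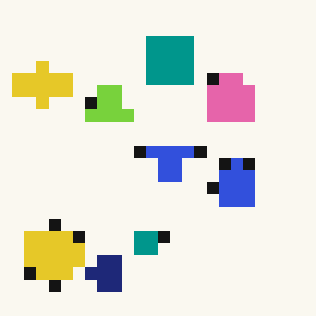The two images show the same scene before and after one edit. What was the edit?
This is the original image heavily pixelated into large blocks.

Shapes are reduced to large square blocks; fine edges and outlines are lost — a downscale-then-upscale (mosaic) effect.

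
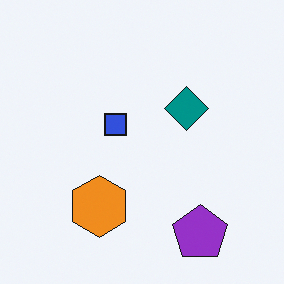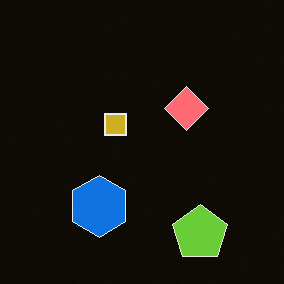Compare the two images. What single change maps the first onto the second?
The transformation is: color-inverted (negative).

The light background has become dark and every shape's color is its complement — a photographic negative.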